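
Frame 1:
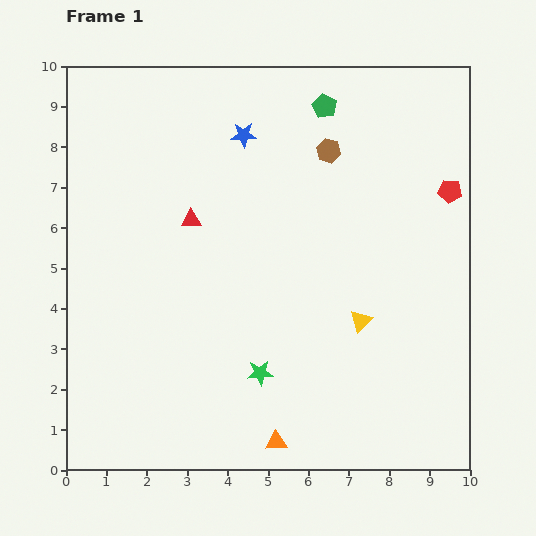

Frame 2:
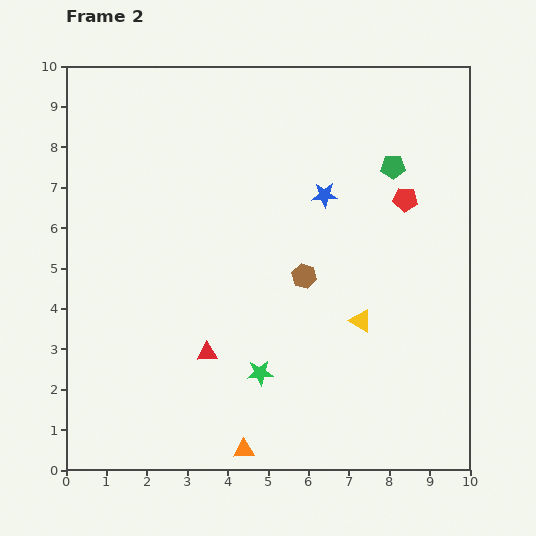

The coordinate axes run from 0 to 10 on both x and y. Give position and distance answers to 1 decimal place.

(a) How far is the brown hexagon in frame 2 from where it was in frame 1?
3.2

The brown hexagon moved from (6.5, 7.9) to (5.9, 4.8), a distance of √(0.6² + 3.1²) ≈ 3.2.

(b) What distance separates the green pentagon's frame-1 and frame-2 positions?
2.3

The green pentagon moved from (6.4, 9.0) to (8.1, 7.5), a distance of √(1.7² + 1.5²) ≈ 2.3.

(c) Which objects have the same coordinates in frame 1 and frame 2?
the yellow triangle, the green star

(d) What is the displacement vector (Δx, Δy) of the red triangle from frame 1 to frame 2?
(0.4, -3.3)

The red triangle was at (3.1, 6.2) in frame 1 and (3.5, 2.9) in frame 2.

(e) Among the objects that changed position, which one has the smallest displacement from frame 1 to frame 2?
the orange triangle

(moved 0.8)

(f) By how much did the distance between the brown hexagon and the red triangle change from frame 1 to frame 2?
-0.7

Distance in frame 1: 3.8. Distance in frame 2: 3.1.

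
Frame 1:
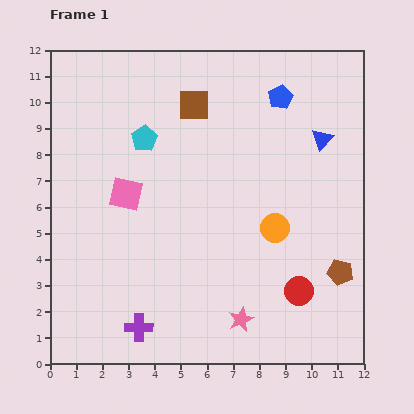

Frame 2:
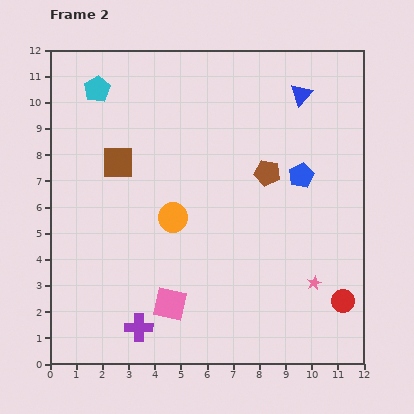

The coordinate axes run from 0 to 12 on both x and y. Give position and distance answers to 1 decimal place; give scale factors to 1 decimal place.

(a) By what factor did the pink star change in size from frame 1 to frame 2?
0.6×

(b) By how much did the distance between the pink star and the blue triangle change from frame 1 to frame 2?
-0.4

Distance in frame 1: 7.6. Distance in frame 2: 7.2.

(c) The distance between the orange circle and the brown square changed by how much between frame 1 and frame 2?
-2.6

Distance in frame 1: 5.6. Distance in frame 2: 3.0.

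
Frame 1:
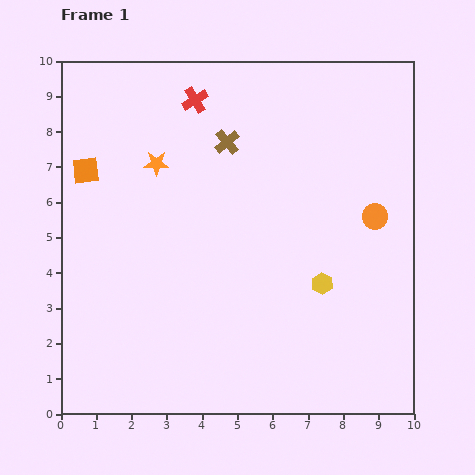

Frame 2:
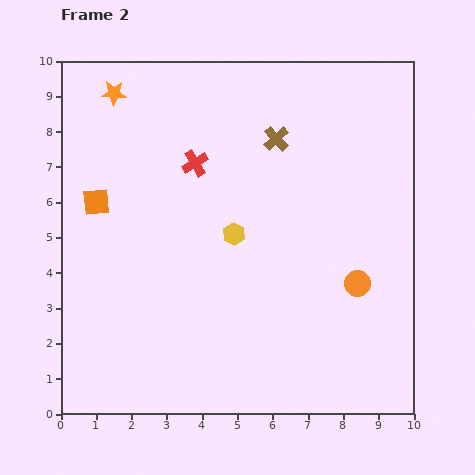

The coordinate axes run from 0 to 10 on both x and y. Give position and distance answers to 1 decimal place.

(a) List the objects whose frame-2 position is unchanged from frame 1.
none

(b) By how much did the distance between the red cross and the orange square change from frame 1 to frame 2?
-0.7

Distance in frame 1: 3.7. Distance in frame 2: 3.0.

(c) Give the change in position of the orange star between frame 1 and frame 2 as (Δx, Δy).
(-1.2, 2.0)

The orange star was at (2.7, 7.1) in frame 1 and (1.5, 9.1) in frame 2.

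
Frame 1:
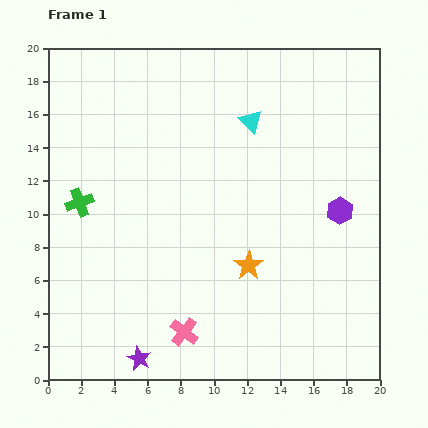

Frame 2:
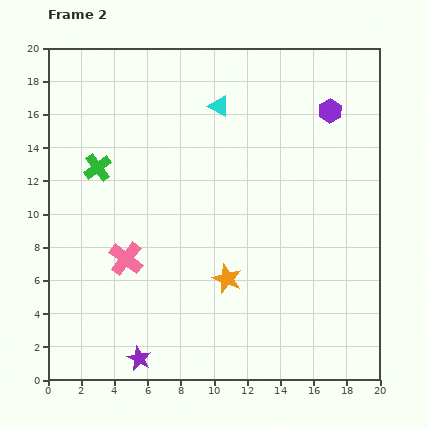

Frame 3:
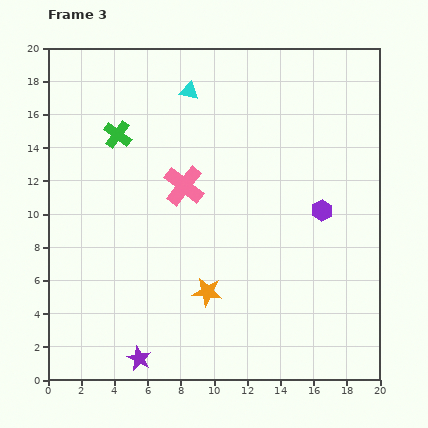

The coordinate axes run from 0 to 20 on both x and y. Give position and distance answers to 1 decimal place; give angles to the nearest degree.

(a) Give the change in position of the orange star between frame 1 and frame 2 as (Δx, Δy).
(-1.3, -0.8)

The orange star was at (12.1, 6.9) in frame 1 and (10.8, 6.1) in frame 2.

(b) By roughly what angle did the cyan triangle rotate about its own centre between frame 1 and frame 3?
30° counter-clockwise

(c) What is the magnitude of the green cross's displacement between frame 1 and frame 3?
4.7

The green cross moved from (1.9, 10.7) to (4.2, 14.8), a distance of √(2.3² + 4.1²) ≈ 4.7.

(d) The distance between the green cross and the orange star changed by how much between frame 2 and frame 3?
+0.6

Distance in frame 2: 10.3. Distance in frame 3: 10.9.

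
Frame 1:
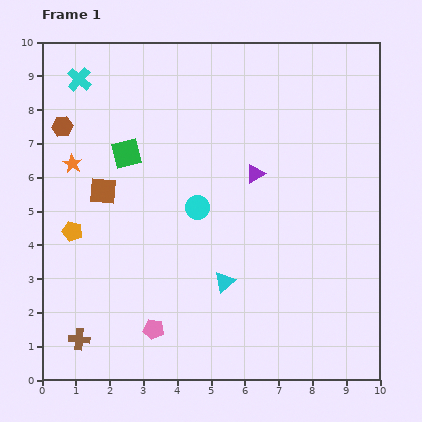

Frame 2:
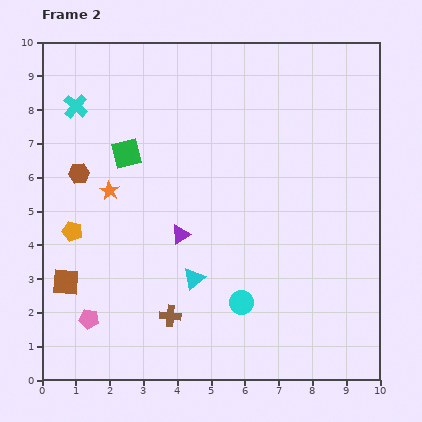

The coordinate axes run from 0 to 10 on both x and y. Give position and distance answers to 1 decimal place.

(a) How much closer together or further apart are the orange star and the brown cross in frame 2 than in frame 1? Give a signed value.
-1.1

Distance in frame 1: 5.2. Distance in frame 2: 4.1.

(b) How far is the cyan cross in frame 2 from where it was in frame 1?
0.8

The cyan cross moved from (1.1, 8.9) to (1.0, 8.1), a distance of √(0.1² + 0.8²) ≈ 0.8.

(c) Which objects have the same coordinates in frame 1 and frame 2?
the orange pentagon, the green square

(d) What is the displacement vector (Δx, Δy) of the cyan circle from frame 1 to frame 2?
(1.3, -2.8)

The cyan circle was at (4.6, 5.1) in frame 1 and (5.9, 2.3) in frame 2.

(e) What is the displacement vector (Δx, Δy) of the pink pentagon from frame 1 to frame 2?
(-1.9, 0.3)

The pink pentagon was at (3.3, 1.5) in frame 1 and (1.4, 1.8) in frame 2.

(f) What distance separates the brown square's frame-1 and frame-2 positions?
2.9

The brown square moved from (1.8, 5.6) to (0.7, 2.9), a distance of √(1.1² + 2.7²) ≈ 2.9.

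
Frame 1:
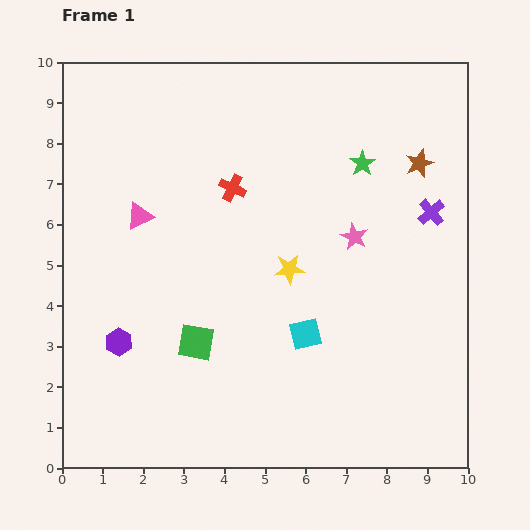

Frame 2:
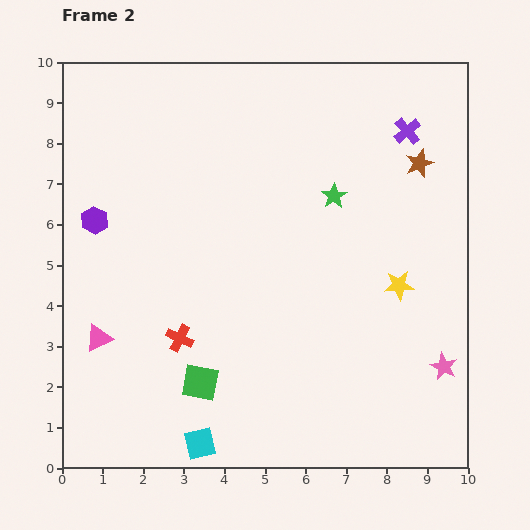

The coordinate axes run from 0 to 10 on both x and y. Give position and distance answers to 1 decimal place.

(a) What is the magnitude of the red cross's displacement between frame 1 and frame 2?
3.9

The red cross moved from (4.2, 6.9) to (2.9, 3.2), a distance of √(1.3² + 3.7²) ≈ 3.9.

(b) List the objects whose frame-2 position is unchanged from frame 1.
the brown star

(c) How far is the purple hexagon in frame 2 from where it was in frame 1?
3.1

The purple hexagon moved from (1.4, 3.1) to (0.8, 6.1), a distance of √(0.6² + 3.0²) ≈ 3.1.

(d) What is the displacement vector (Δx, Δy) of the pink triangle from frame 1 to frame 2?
(-1.0, -3.0)

The pink triangle was at (1.9, 6.2) in frame 1 and (0.9, 3.2) in frame 2.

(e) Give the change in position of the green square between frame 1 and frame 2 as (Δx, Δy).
(0.1, -1.0)

The green square was at (3.3, 3.1) in frame 1 and (3.4, 2.1) in frame 2.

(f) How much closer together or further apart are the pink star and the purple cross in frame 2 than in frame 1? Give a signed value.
+3.9

Distance in frame 1: 2.0. Distance in frame 2: 5.9.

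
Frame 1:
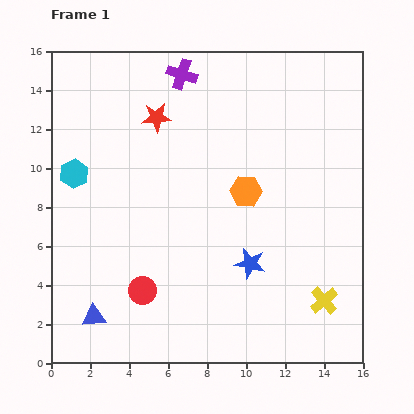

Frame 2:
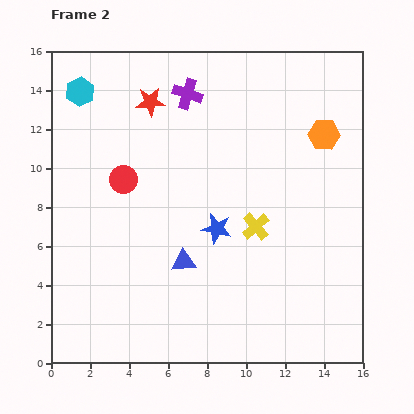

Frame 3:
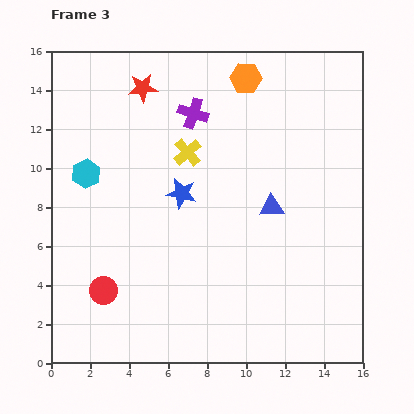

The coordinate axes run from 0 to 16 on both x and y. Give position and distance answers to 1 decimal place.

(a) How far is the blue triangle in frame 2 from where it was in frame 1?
5.4

The blue triangle moved from (2.2, 2.4) to (6.8, 5.2), a distance of √(4.6² + 2.8²) ≈ 5.4.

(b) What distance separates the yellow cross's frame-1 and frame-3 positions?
10.3

The yellow cross moved from (14.0, 3.2) to (7.0, 10.8), a distance of √(7.0² + 7.6²) ≈ 10.3.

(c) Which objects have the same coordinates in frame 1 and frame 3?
none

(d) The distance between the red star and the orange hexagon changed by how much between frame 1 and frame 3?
-0.7

Distance in frame 1: 6.0. Distance in frame 3: 5.3.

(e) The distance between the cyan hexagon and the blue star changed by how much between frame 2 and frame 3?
-4.9

Distance in frame 2: 9.9. Distance in frame 3: 5.0.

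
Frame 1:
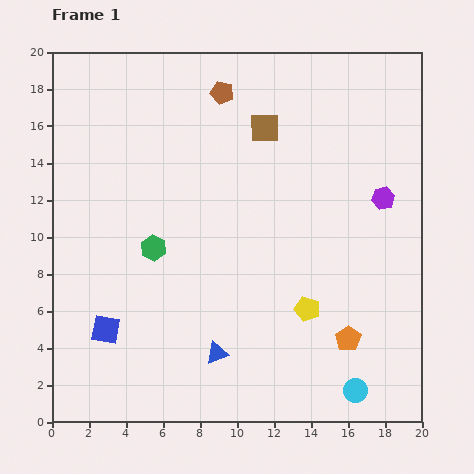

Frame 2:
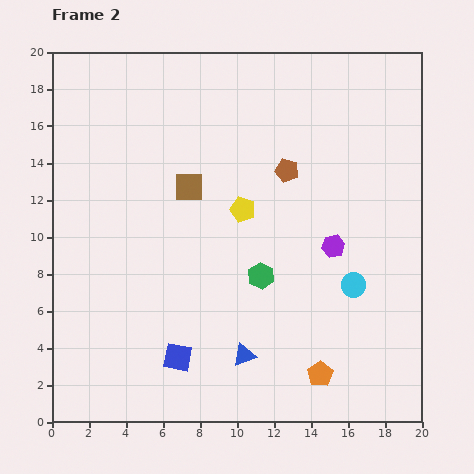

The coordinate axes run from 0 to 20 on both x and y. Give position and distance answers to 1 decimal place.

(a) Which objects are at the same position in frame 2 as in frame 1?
none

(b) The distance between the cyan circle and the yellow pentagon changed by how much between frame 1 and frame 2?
+2.2

Distance in frame 1: 5.1. Distance in frame 2: 7.3.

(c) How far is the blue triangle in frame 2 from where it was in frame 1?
1.5

The blue triangle moved from (8.9, 3.7) to (10.4, 3.6), a distance of √(1.5² + 0.1²) ≈ 1.5.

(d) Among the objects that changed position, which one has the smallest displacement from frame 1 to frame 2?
the blue triangle

(moved 1.5)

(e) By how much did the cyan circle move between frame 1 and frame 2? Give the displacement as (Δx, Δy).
(-0.1, 5.7)

The cyan circle was at (16.4, 1.7) in frame 1 and (16.3, 7.4) in frame 2.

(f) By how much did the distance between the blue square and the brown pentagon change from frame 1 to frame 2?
-2.6

Distance in frame 1: 14.3. Distance in frame 2: 11.7.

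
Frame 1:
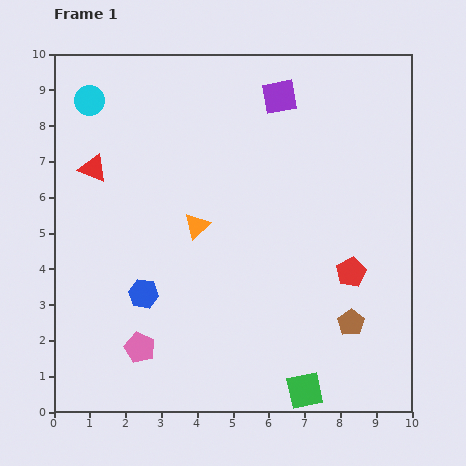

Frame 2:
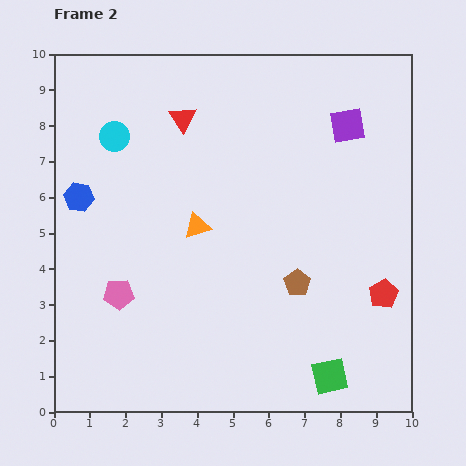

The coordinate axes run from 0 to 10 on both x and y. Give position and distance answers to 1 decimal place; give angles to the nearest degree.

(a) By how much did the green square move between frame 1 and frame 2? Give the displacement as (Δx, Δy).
(0.7, 0.4)

The green square was at (7.0, 0.6) in frame 1 and (7.7, 1.0) in frame 2.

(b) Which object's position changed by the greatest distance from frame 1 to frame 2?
the blue hexagon

(moved 3.2; next 2.9)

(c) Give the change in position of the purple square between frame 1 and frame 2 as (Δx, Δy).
(1.9, -0.8)

The purple square was at (6.3, 8.8) in frame 1 and (8.2, 8.0) in frame 2.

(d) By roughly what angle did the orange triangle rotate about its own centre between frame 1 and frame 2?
26° clockwise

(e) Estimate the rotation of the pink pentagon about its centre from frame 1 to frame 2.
25° counter-clockwise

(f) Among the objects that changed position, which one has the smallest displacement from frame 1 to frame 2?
the green square

(moved 0.8)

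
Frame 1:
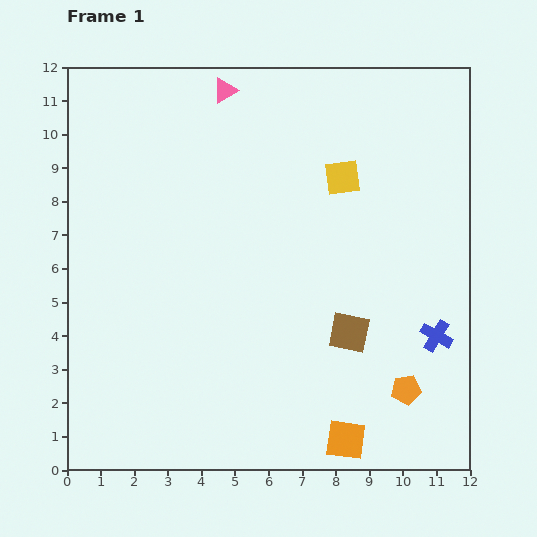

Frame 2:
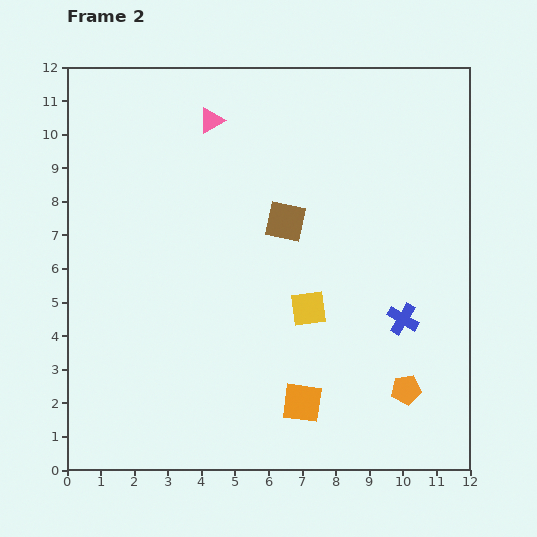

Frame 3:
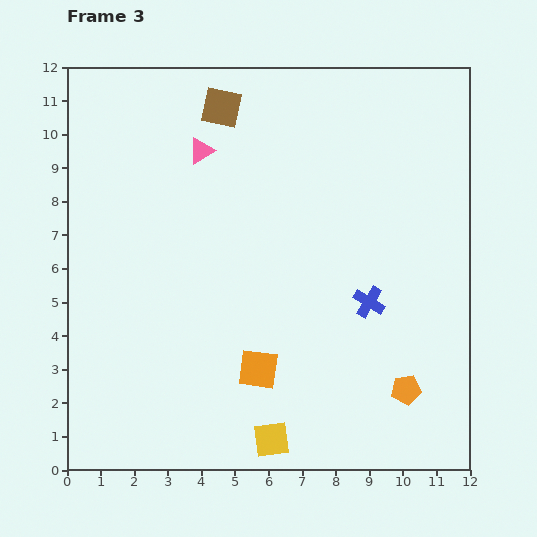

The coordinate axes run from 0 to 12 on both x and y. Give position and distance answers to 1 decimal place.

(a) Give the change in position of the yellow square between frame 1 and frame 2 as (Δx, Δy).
(-1.0, -3.9)

The yellow square was at (8.2, 8.7) in frame 1 and (7.2, 4.8) in frame 2.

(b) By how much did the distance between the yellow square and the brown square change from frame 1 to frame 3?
+5.4

Distance in frame 1: 4.6. Distance in frame 3: 10.0.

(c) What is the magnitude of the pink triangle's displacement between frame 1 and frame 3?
1.9

The pink triangle moved from (4.7, 11.3) to (4.0, 9.5), a distance of √(0.7² + 1.8²) ≈ 1.9.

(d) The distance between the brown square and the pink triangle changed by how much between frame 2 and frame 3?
-2.3

Distance in frame 2: 3.7. Distance in frame 3: 1.4.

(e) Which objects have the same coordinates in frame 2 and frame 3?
the orange pentagon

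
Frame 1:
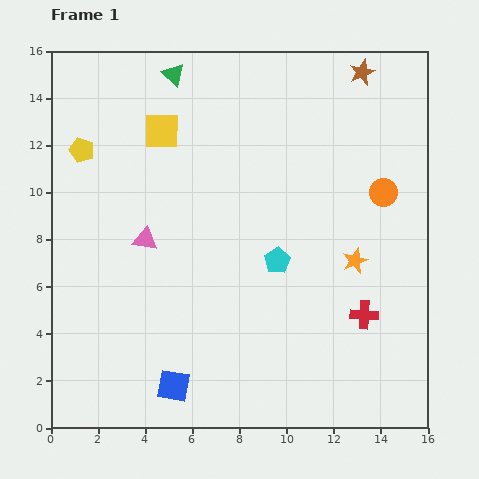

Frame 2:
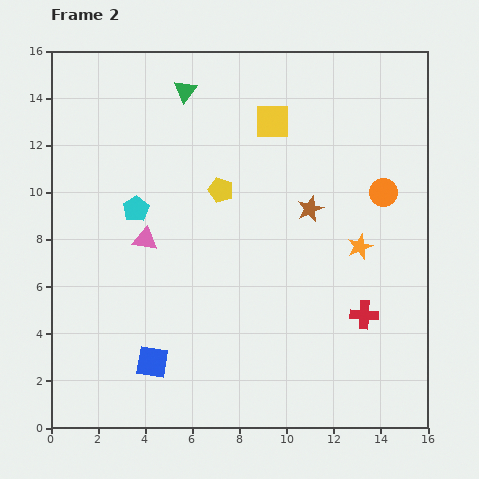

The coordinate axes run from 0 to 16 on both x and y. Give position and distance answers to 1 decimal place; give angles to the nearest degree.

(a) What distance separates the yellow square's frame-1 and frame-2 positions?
4.7

The yellow square moved from (4.7, 12.6) to (9.4, 13.0), a distance of √(4.7² + 0.4²) ≈ 4.7.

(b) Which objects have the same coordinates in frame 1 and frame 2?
the pink triangle, the red cross, the orange circle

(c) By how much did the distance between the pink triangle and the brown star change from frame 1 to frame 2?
-4.5

Distance in frame 1: 11.6. Distance in frame 2: 7.1.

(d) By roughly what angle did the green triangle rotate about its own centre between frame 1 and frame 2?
23° clockwise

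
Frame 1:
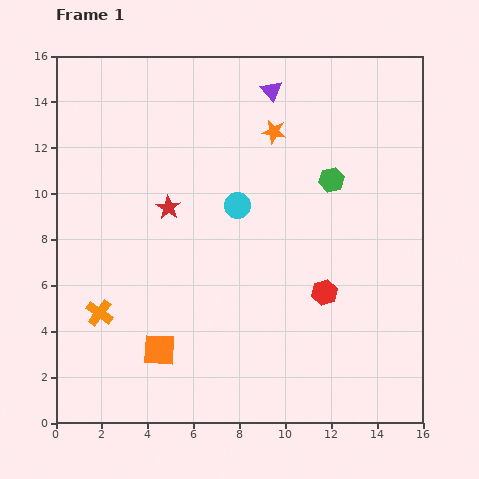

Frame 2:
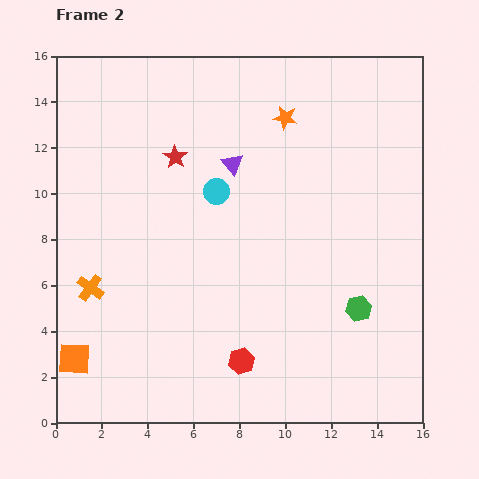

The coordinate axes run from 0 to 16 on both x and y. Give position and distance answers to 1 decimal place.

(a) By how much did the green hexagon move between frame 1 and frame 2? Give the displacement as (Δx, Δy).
(1.2, -5.6)

The green hexagon was at (12.0, 10.6) in frame 1 and (13.2, 5.0) in frame 2.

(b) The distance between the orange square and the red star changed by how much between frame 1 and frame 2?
+3.6

Distance in frame 1: 6.2. Distance in frame 2: 9.8.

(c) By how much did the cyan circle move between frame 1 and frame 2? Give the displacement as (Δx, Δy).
(-0.9, 0.6)

The cyan circle was at (7.9, 9.5) in frame 1 and (7.0, 10.1) in frame 2.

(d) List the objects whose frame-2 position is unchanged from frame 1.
none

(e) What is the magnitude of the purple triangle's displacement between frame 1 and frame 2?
3.6

The purple triangle moved from (9.4, 14.5) to (7.7, 11.3), a distance of √(1.7² + 3.2²) ≈ 3.6.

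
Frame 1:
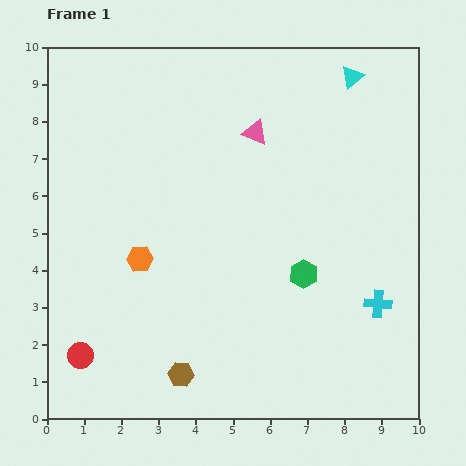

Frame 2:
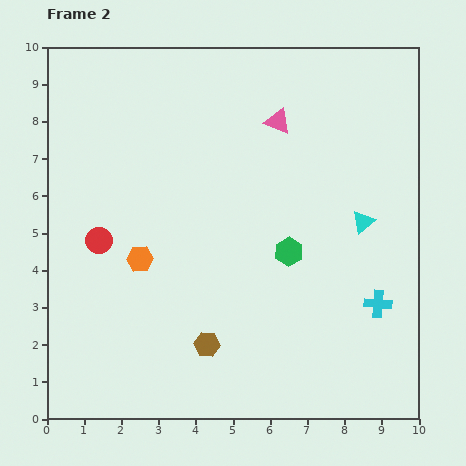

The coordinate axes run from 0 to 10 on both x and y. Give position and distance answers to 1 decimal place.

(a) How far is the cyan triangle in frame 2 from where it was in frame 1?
3.9

The cyan triangle moved from (8.2, 9.2) to (8.5, 5.3), a distance of √(0.3² + 3.9²) ≈ 3.9.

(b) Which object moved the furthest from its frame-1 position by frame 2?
the cyan triangle

(moved 3.9; next 3.1)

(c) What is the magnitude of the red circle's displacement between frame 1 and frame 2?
3.1

The red circle moved from (0.9, 1.7) to (1.4, 4.8), a distance of √(0.5² + 3.1²) ≈ 3.1.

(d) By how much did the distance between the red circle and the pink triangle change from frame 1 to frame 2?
-1.8

Distance in frame 1: 7.6. Distance in frame 2: 5.8.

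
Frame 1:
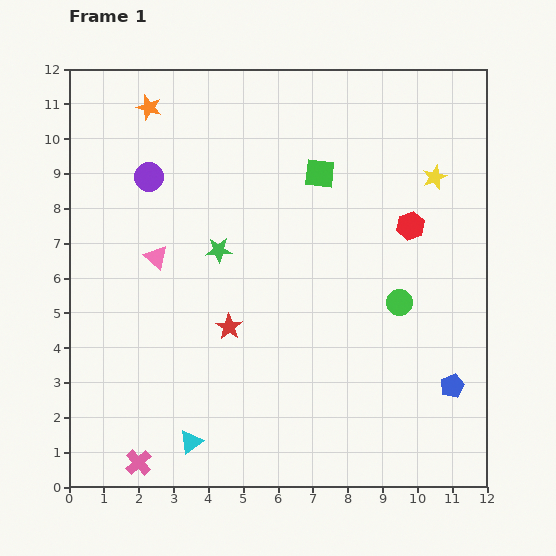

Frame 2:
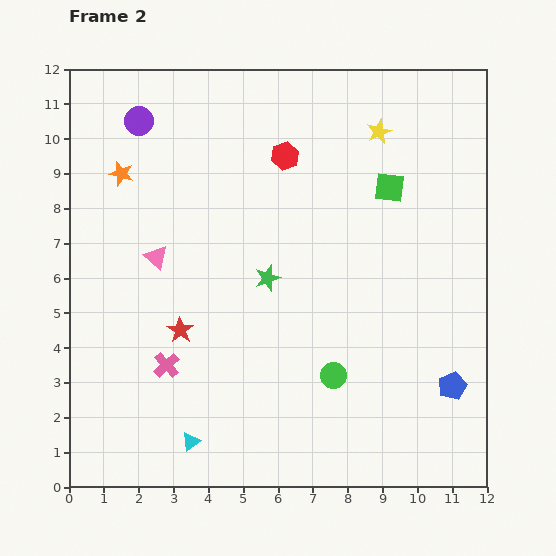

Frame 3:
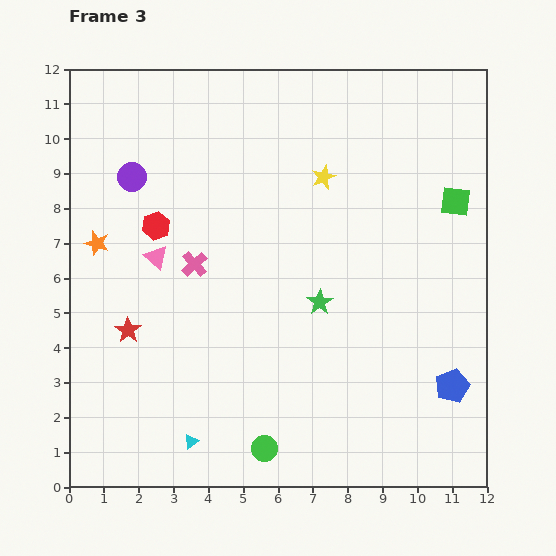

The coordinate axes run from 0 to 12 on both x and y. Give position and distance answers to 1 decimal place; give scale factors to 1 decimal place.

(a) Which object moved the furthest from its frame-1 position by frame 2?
the red hexagon

(moved 4.1; next 2.9)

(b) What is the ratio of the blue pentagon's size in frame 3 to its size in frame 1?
1.4×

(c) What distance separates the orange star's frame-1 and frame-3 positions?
4.2

The orange star moved from (2.3, 10.9) to (0.8, 7.0), a distance of √(1.5² + 3.9²) ≈ 4.2.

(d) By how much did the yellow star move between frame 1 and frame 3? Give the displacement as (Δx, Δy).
(-3.2, 0.0)

The yellow star was at (10.5, 8.9) in frame 1 and (7.3, 8.9) in frame 3.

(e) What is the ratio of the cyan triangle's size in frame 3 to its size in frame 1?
0.6×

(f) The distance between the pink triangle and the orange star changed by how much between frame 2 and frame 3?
-0.9

Distance in frame 2: 2.6. Distance in frame 3: 1.7.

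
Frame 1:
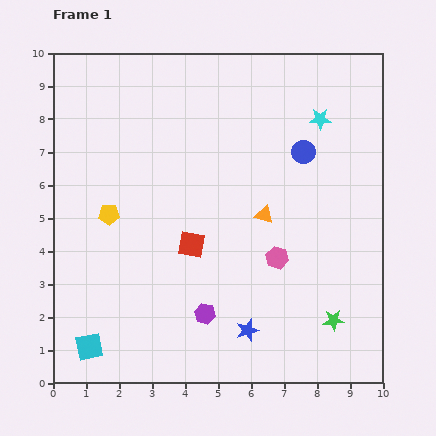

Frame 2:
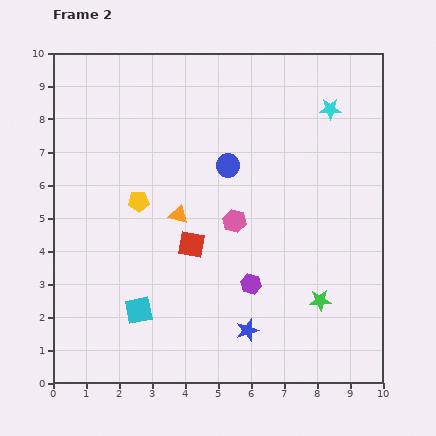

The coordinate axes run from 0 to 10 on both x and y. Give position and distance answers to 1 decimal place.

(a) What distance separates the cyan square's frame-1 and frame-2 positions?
1.9

The cyan square moved from (1.1, 1.1) to (2.6, 2.2), a distance of √(1.5² + 1.1²) ≈ 1.9.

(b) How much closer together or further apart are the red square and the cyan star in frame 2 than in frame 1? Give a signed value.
+0.5

Distance in frame 1: 5.4. Distance in frame 2: 5.9.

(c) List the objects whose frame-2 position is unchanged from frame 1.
the red square, the blue star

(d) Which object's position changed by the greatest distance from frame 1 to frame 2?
the orange triangle

(moved 2.6; next 2.3)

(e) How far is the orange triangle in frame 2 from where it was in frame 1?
2.6

The orange triangle moved from (6.4, 5.1) to (3.8, 5.1), a distance of √(2.6² + 0.0²) ≈ 2.6.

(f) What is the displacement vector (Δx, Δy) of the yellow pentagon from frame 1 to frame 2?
(0.9, 0.4)

The yellow pentagon was at (1.7, 5.1) in frame 1 and (2.6, 5.5) in frame 2.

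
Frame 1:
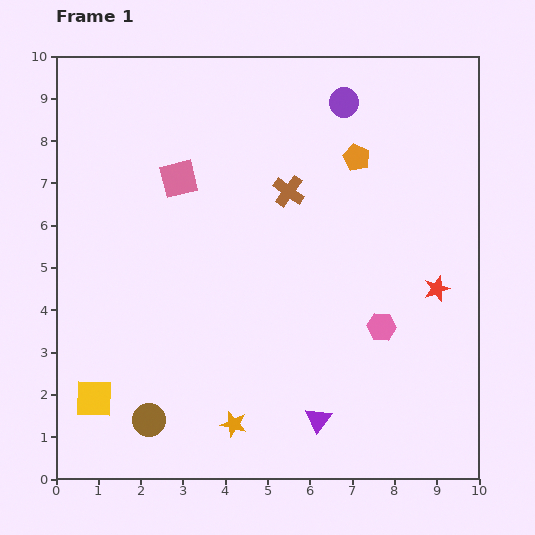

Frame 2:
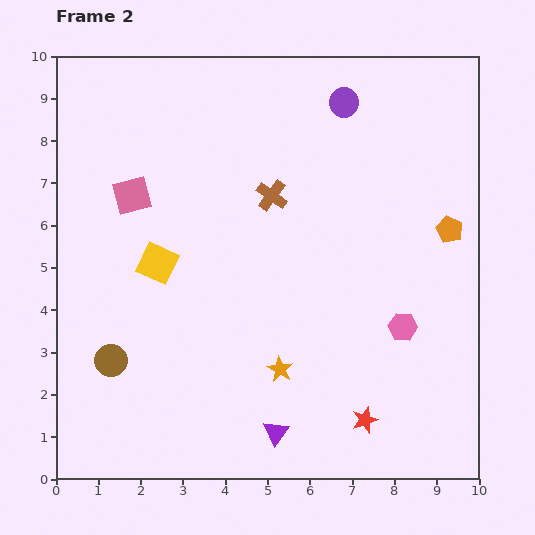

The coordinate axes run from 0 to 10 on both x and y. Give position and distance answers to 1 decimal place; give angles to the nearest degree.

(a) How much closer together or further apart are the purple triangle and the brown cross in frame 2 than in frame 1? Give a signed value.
+0.2

Distance in frame 1: 5.4. Distance in frame 2: 5.6.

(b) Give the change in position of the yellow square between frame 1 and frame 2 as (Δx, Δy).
(1.5, 3.2)

The yellow square was at (0.9, 1.9) in frame 1 and (2.4, 5.1) in frame 2.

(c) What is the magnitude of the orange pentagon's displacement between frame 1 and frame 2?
2.8

The orange pentagon moved from (7.1, 7.6) to (9.3, 5.9), a distance of √(2.2² + 1.7²) ≈ 2.8.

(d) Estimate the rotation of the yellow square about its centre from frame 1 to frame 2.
22° clockwise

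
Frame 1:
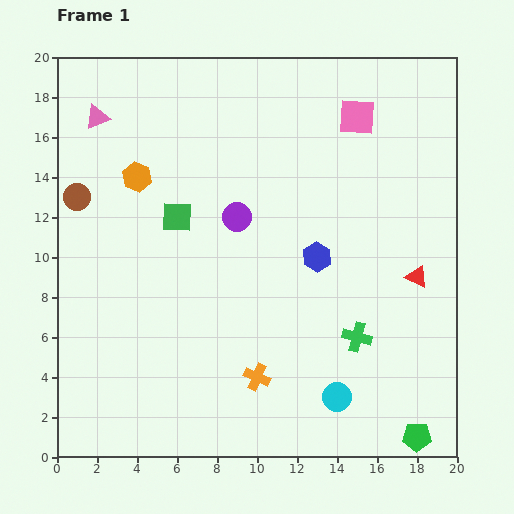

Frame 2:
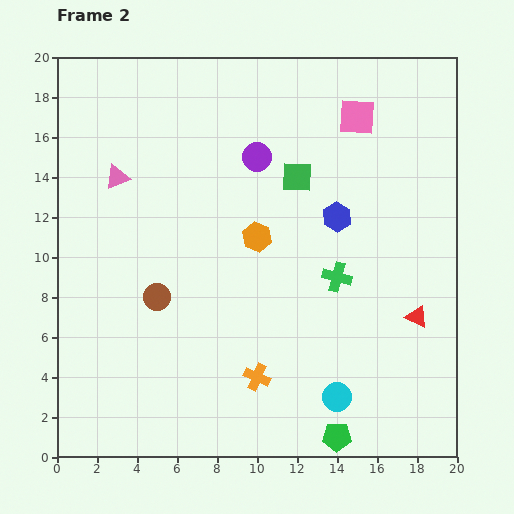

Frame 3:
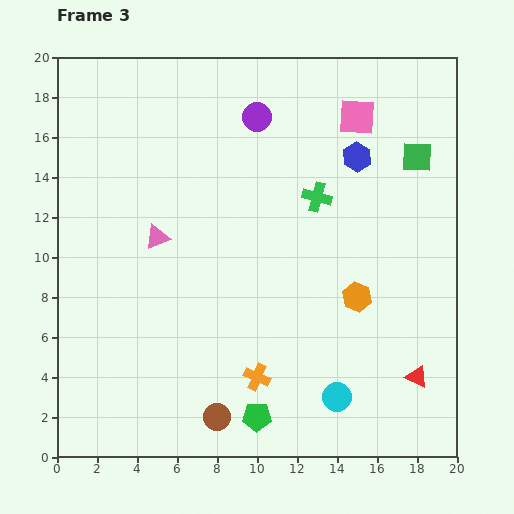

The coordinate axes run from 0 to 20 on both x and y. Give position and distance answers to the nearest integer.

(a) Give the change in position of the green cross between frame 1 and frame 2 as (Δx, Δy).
(-1, 3)

The green cross was at (15, 6) in frame 1 and (14, 9) in frame 2.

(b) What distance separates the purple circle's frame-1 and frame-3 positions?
5

The purple circle moved from (9, 12) to (10, 17), a distance of √(1² + 5²) ≈ 5.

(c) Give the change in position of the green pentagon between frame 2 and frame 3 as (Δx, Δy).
(-4, 1)

The green pentagon was at (14, 1) in frame 2 and (10, 2) in frame 3.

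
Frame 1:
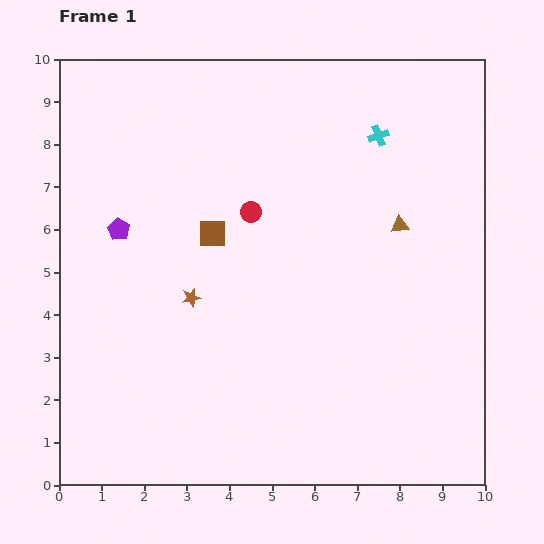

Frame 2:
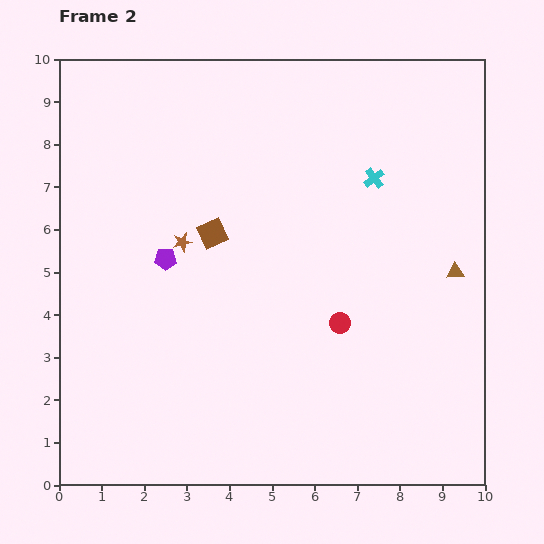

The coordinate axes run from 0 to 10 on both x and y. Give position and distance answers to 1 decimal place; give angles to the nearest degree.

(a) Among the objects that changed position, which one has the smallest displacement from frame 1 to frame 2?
the cyan cross

(moved 1.0)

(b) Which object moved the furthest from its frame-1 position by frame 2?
the red circle

(moved 3.3; next 1.7)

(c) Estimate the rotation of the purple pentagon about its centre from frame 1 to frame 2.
28° counter-clockwise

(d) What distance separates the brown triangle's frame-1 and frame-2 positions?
1.7

The brown triangle moved from (8.0, 6.1) to (9.3, 5.0), a distance of √(1.3² + 1.1²) ≈ 1.7.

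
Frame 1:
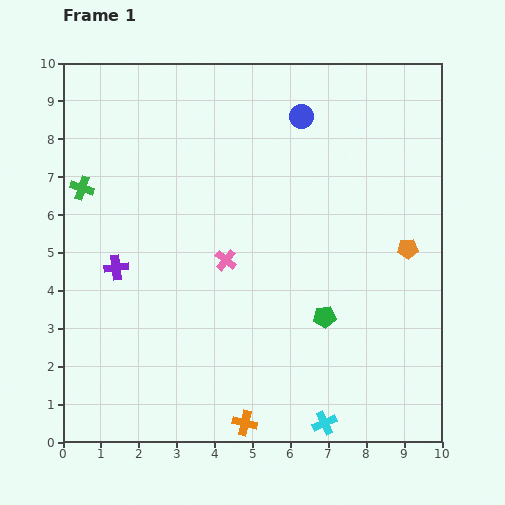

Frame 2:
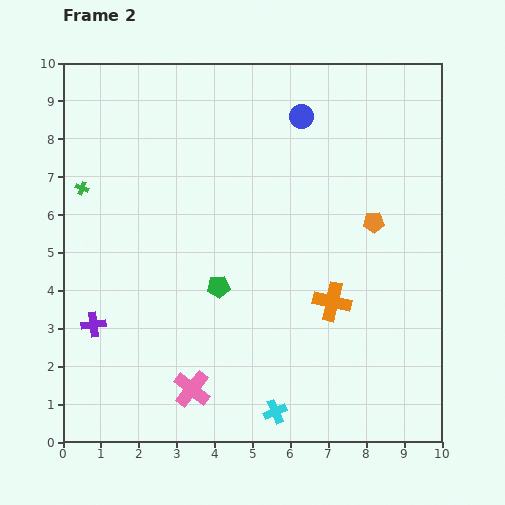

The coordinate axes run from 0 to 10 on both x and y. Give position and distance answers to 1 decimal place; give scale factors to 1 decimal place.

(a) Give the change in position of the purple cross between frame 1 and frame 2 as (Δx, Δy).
(-0.6, -1.5)

The purple cross was at (1.4, 4.6) in frame 1 and (0.8, 3.1) in frame 2.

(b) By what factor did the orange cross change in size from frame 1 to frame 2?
1.6×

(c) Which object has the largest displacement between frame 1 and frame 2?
the orange cross

(moved 3.9; next 3.5)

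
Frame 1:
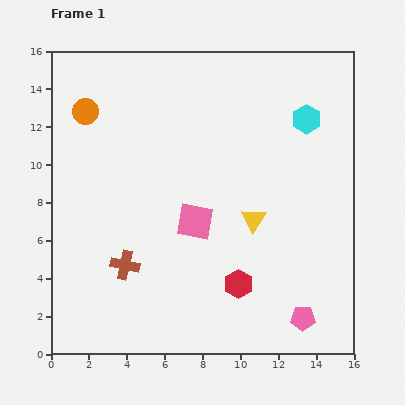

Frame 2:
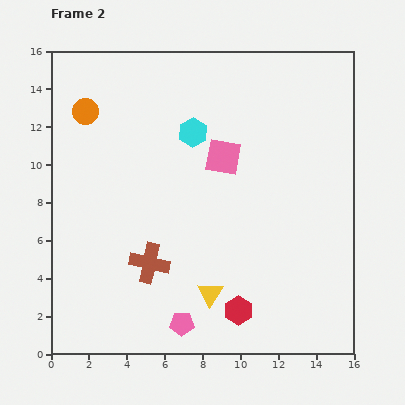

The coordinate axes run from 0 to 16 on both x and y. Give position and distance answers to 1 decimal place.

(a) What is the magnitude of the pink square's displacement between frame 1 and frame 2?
3.7

The pink square moved from (7.6, 7.0) to (9.1, 10.4), a distance of √(1.5² + 3.4²) ≈ 3.7.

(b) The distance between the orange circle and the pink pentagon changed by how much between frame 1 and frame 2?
-3.5

Distance in frame 1: 15.8. Distance in frame 2: 12.3.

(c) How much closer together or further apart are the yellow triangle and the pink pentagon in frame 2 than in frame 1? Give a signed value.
-3.6

Distance in frame 1: 5.8. Distance in frame 2: 2.2.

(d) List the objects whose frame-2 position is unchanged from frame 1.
the orange circle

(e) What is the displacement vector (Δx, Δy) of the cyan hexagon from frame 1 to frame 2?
(-6.0, -0.7)

The cyan hexagon was at (13.5, 12.4) in frame 1 and (7.5, 11.7) in frame 2.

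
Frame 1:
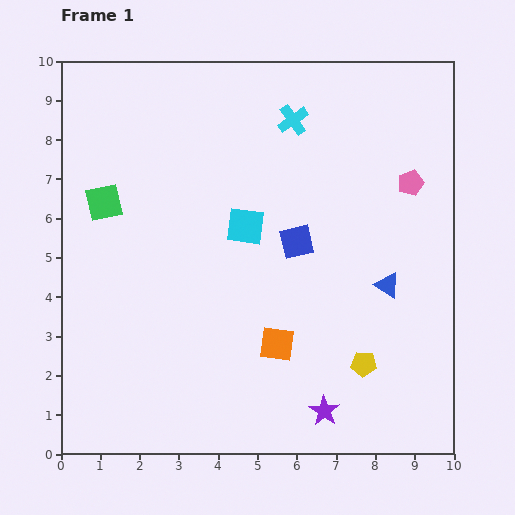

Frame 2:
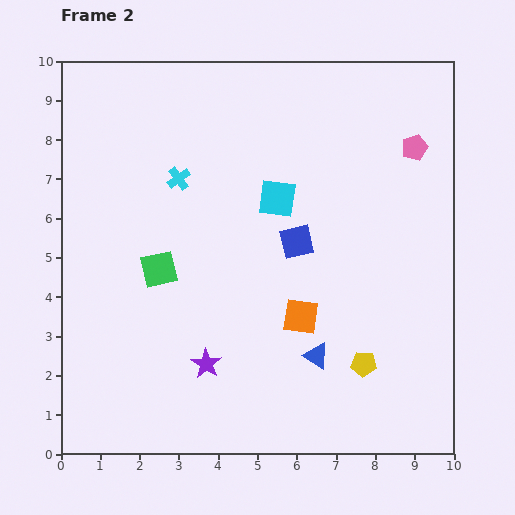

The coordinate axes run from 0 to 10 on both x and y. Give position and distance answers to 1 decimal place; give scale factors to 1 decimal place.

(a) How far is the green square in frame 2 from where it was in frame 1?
2.2

The green square moved from (1.1, 6.4) to (2.5, 4.7), a distance of √(1.4² + 1.7²) ≈ 2.2.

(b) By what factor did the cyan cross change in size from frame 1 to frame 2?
0.8×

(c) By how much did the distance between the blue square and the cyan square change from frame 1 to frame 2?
-0.2

Distance in frame 1: 1.4. Distance in frame 2: 1.2.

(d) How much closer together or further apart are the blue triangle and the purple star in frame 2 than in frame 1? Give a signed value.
-0.8

Distance in frame 1: 3.6. Distance in frame 2: 2.8.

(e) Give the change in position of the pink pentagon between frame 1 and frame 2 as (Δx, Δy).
(0.1, 0.9)

The pink pentagon was at (8.9, 6.9) in frame 1 and (9.0, 7.8) in frame 2.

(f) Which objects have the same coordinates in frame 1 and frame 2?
the yellow pentagon, the blue square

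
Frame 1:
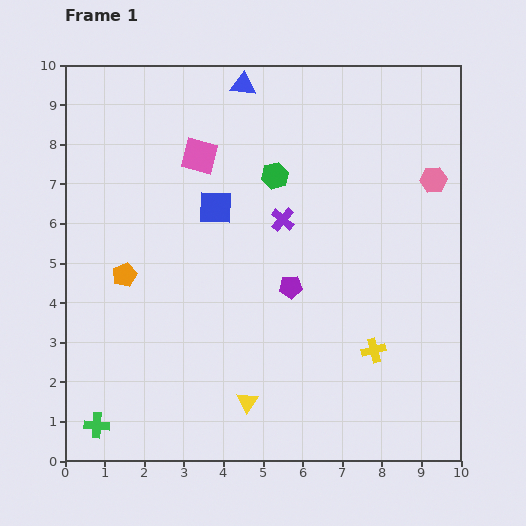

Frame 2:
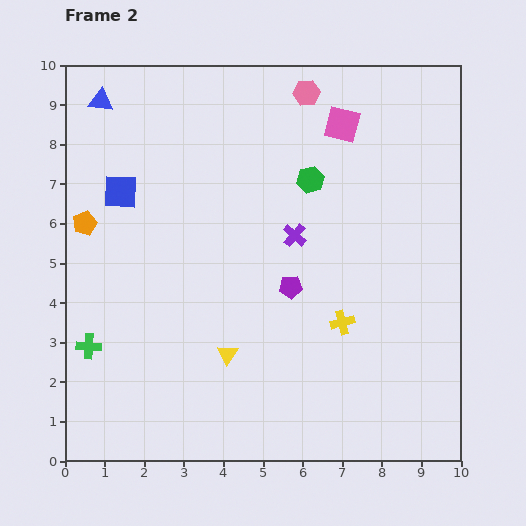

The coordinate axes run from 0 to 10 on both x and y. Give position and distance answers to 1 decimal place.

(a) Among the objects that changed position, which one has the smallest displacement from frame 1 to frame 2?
the purple cross

(moved 0.5)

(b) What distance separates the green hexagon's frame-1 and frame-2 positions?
0.9

The green hexagon moved from (5.3, 7.2) to (6.2, 7.1), a distance of √(0.9² + 0.1²) ≈ 0.9.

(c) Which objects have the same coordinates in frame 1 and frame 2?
the purple pentagon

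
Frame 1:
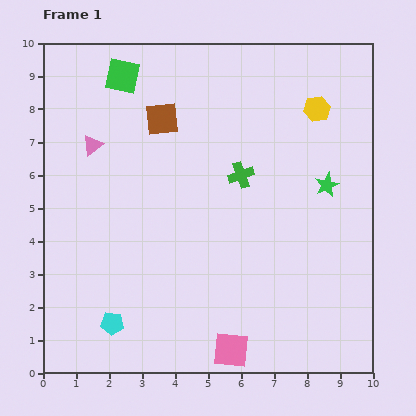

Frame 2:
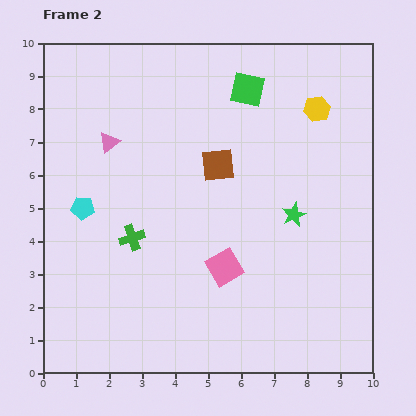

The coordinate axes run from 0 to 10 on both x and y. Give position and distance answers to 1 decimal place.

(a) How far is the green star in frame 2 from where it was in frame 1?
1.3

The green star moved from (8.6, 5.7) to (7.6, 4.8), a distance of √(1.0² + 0.9²) ≈ 1.3.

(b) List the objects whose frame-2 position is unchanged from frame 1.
the yellow hexagon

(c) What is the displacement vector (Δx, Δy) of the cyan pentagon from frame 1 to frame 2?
(-0.9, 3.5)

The cyan pentagon was at (2.1, 1.5) in frame 1 and (1.2, 5.0) in frame 2.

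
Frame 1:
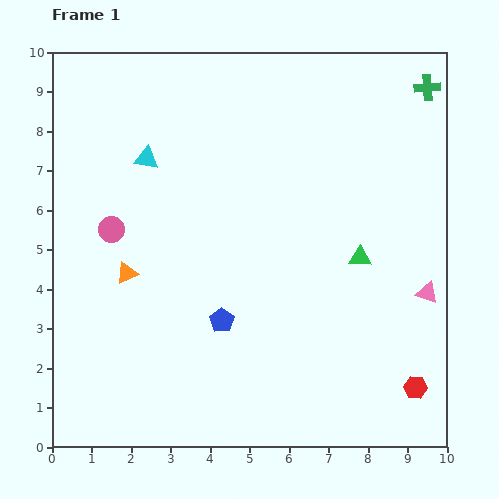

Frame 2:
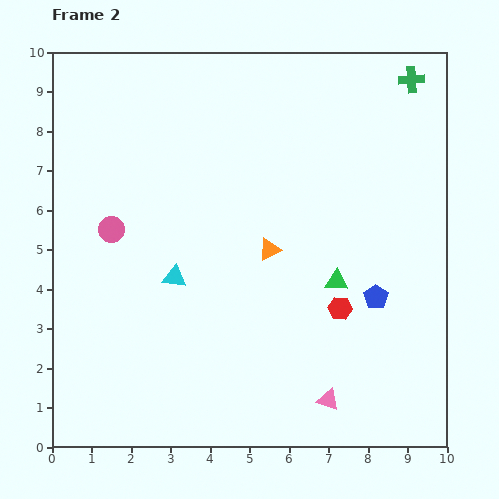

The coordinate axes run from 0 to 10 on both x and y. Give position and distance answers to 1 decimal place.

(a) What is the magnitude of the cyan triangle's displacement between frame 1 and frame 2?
3.1

The cyan triangle moved from (2.4, 7.3) to (3.1, 4.3), a distance of √(0.7² + 3.0²) ≈ 3.1.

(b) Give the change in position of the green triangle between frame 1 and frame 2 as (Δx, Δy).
(-0.6, -0.6)

The green triangle was at (7.8, 4.8) in frame 1 and (7.2, 4.2) in frame 2.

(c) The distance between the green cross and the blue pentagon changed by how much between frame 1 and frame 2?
-2.3

Distance in frame 1: 7.9. Distance in frame 2: 5.6.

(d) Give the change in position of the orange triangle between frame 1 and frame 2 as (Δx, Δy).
(3.6, 0.6)

The orange triangle was at (1.9, 4.4) in frame 1 and (5.5, 5.0) in frame 2.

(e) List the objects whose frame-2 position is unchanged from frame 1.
the pink circle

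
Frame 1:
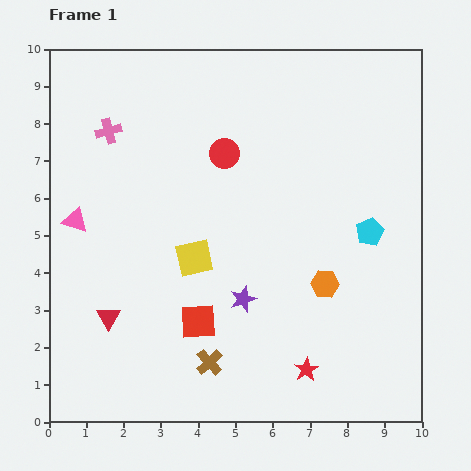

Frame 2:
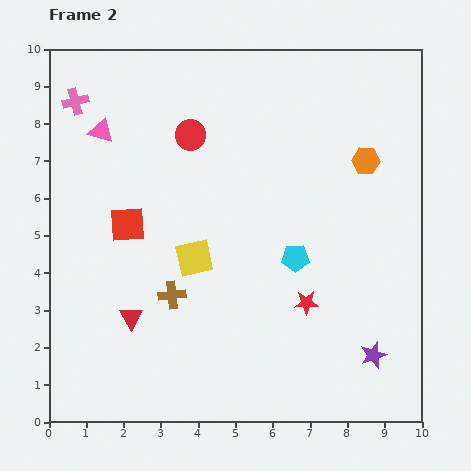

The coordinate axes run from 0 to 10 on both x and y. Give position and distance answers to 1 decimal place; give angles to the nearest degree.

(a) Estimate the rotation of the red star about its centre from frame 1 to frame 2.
29° clockwise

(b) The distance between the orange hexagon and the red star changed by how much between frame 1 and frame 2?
+1.7

Distance in frame 1: 2.4. Distance in frame 2: 4.1.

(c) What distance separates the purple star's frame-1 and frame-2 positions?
3.8

The purple star moved from (5.2, 3.3) to (8.7, 1.8), a distance of √(3.5² + 1.5²) ≈ 3.8.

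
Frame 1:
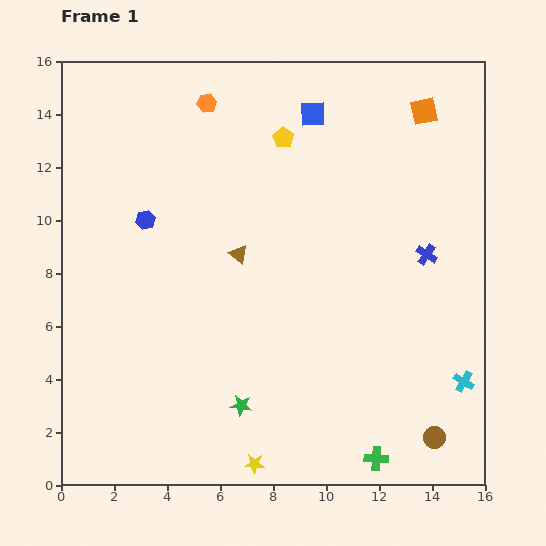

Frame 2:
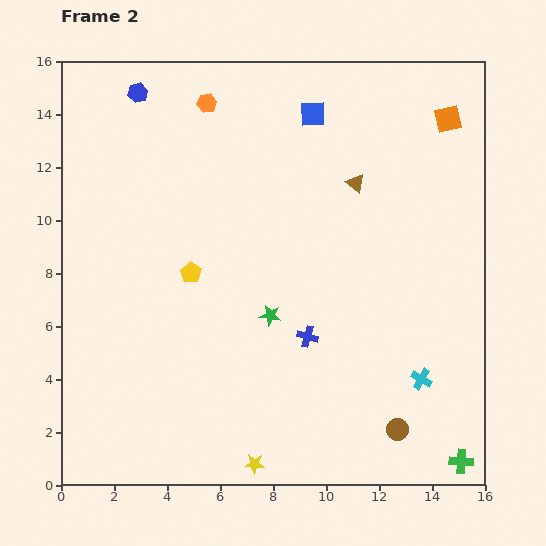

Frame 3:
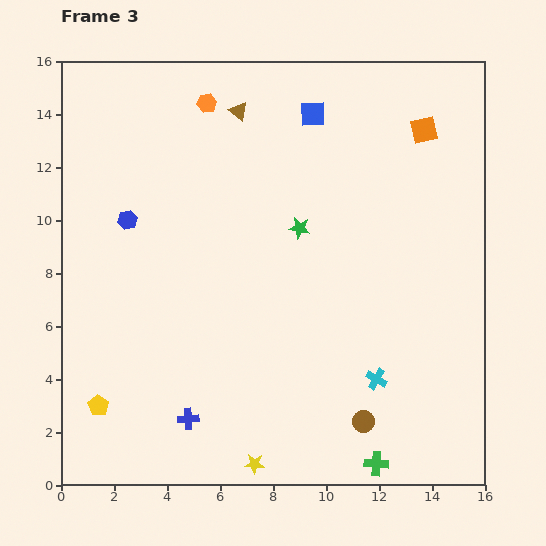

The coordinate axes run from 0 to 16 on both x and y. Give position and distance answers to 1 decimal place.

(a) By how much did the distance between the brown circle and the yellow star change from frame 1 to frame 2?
-1.3

Distance in frame 1: 6.9. Distance in frame 2: 5.6.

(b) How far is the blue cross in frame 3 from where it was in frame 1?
10.9

The blue cross moved from (13.8, 8.7) to (4.8, 2.5), a distance of √(9.0² + 6.2²) ≈ 10.9.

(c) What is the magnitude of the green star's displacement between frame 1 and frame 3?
7.1

The green star moved from (6.8, 3.0) to (9.0, 9.7), a distance of √(2.2² + 6.7²) ≈ 7.1.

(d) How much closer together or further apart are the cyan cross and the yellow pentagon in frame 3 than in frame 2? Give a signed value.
+0.9

Distance in frame 2: 9.6. Distance in frame 3: 10.5.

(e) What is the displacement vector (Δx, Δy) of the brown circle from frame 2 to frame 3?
(-1.3, 0.3)

The brown circle was at (12.7, 2.1) in frame 2 and (11.4, 2.4) in frame 3.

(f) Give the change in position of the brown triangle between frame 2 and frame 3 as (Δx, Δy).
(-4.4, 2.7)

The brown triangle was at (11.1, 11.4) in frame 2 and (6.7, 14.1) in frame 3.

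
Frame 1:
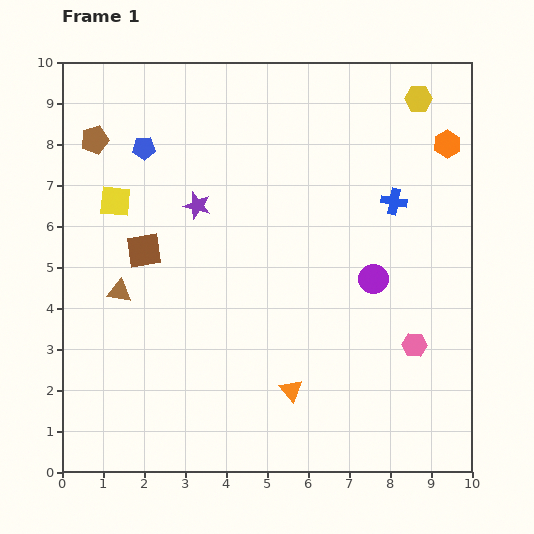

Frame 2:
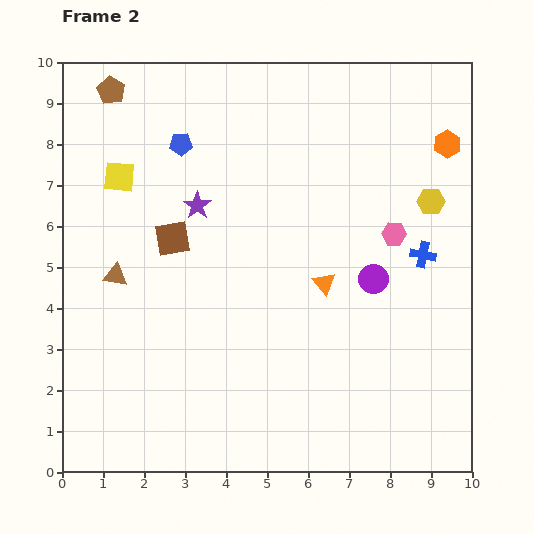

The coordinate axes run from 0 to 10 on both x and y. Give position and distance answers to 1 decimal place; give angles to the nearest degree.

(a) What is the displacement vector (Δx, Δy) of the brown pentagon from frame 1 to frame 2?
(0.4, 1.2)

The brown pentagon was at (0.8, 8.1) in frame 1 and (1.2, 9.3) in frame 2.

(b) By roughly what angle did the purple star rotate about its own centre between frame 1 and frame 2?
20° clockwise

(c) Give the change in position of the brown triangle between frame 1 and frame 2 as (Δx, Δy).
(-0.1, 0.4)

The brown triangle was at (1.4, 4.4) in frame 1 and (1.3, 4.8) in frame 2.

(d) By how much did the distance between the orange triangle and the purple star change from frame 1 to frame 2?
-1.5

Distance in frame 1: 5.1. Distance in frame 2: 3.6.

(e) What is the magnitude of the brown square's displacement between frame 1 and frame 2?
0.8

The brown square moved from (2.0, 5.4) to (2.7, 5.7), a distance of √(0.7² + 0.3²) ≈ 0.8.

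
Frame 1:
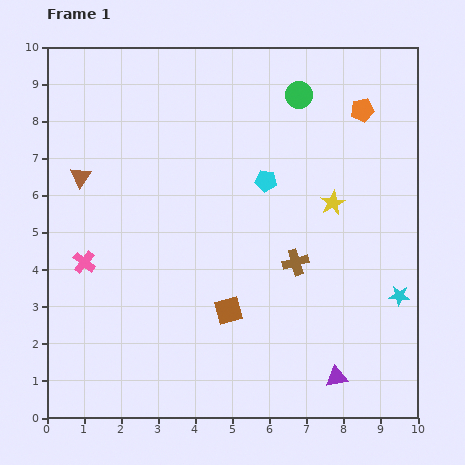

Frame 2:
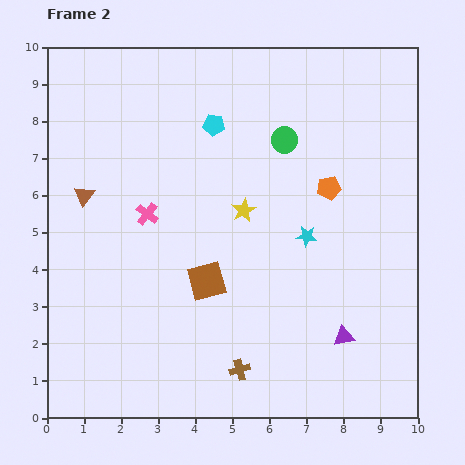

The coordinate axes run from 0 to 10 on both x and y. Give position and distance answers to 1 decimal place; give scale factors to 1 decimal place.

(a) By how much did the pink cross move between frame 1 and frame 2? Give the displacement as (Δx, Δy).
(1.7, 1.3)

The pink cross was at (1.0, 4.2) in frame 1 and (2.7, 5.5) in frame 2.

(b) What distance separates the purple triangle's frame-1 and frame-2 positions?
1.1

The purple triangle moved from (7.8, 1.1) to (8.0, 2.2), a distance of √(0.2² + 1.1²) ≈ 1.1.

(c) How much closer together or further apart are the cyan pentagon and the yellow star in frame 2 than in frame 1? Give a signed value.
+0.5

Distance in frame 1: 1.9. Distance in frame 2: 2.4.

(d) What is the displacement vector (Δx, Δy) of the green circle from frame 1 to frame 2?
(-0.4, -1.2)

The green circle was at (6.8, 8.7) in frame 1 and (6.4, 7.5) in frame 2.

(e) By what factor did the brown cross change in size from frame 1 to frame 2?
0.8×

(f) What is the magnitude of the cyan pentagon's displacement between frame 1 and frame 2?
2.1

The cyan pentagon moved from (5.9, 6.4) to (4.5, 7.9), a distance of √(1.4² + 1.5²) ≈ 2.1.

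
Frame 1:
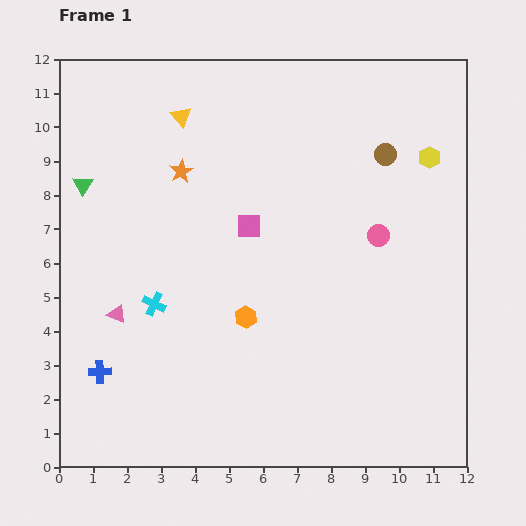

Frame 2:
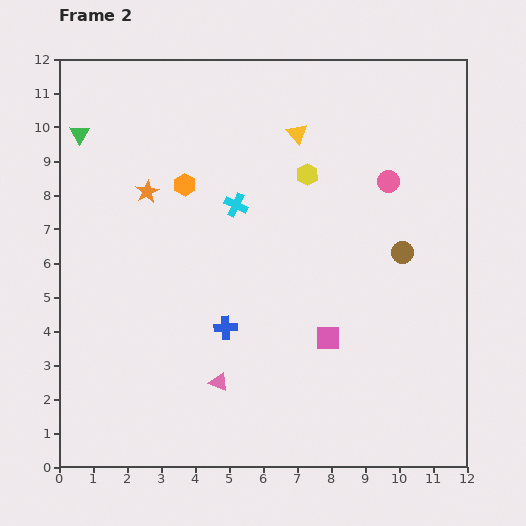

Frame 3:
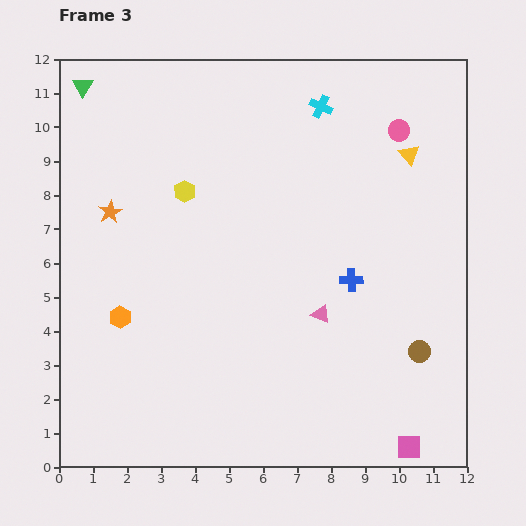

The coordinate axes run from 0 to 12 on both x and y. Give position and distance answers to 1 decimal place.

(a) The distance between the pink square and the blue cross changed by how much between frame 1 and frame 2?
-3.2

Distance in frame 1: 6.2. Distance in frame 2: 3.0.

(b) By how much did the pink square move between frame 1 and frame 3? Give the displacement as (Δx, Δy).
(4.7, -6.5)

The pink square was at (5.6, 7.1) in frame 1 and (10.3, 0.6) in frame 3.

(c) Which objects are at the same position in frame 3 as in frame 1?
none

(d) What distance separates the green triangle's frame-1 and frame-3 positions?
2.9

The green triangle moved from (0.7, 8.3) to (0.7, 11.2), a distance of √(0.0² + 2.9²) ≈ 2.9.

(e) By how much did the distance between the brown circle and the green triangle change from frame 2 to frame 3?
+2.5

Distance in frame 2: 10.1. Distance in frame 3: 12.6.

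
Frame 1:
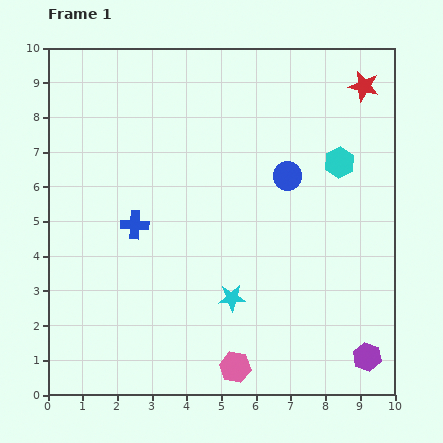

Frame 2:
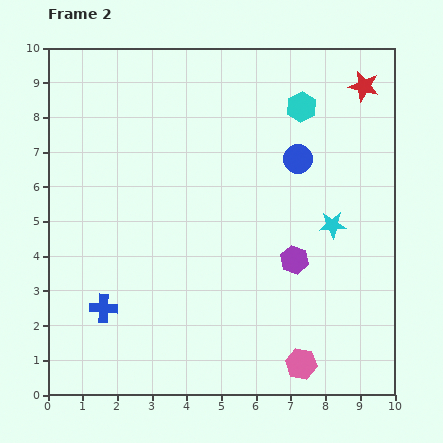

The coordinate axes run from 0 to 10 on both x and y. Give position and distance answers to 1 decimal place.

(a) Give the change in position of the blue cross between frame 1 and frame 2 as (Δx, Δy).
(-0.9, -2.4)

The blue cross was at (2.5, 4.9) in frame 1 and (1.6, 2.5) in frame 2.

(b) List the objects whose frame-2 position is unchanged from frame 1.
the red star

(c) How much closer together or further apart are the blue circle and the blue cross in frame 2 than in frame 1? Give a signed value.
+2.5

Distance in frame 1: 4.6. Distance in frame 2: 7.1.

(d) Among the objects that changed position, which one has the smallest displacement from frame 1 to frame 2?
the blue circle

(moved 0.6)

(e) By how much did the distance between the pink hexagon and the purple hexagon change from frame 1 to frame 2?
-0.8

Distance in frame 1: 3.8. Distance in frame 2: 3.0.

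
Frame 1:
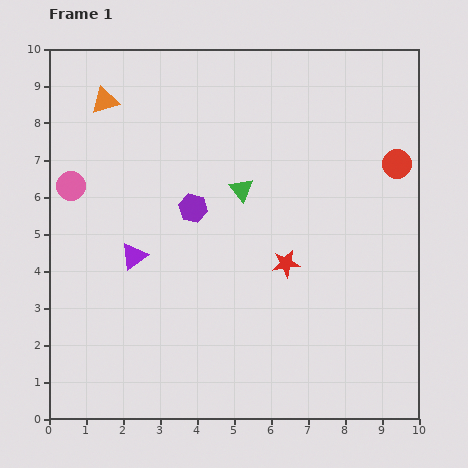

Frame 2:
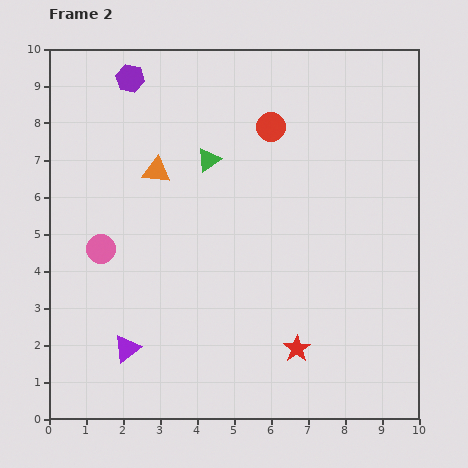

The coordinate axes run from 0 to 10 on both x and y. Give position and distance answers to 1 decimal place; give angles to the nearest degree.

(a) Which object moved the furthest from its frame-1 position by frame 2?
the purple hexagon

(moved 3.9; next 3.5)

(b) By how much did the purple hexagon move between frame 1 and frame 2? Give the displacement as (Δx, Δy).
(-1.7, 3.5)

The purple hexagon was at (3.9, 5.7) in frame 1 and (2.2, 9.2) in frame 2.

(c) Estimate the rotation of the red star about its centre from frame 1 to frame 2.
26° counter-clockwise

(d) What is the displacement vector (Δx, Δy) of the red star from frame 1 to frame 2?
(0.3, -2.3)

The red star was at (6.4, 4.2) in frame 1 and (6.7, 1.9) in frame 2.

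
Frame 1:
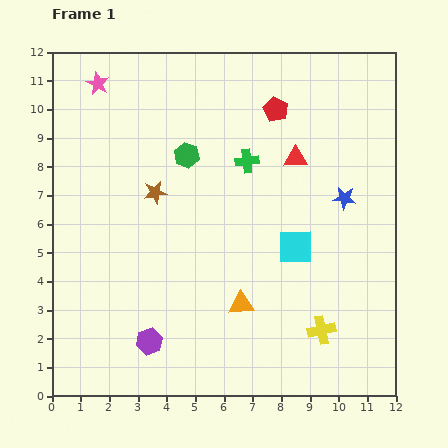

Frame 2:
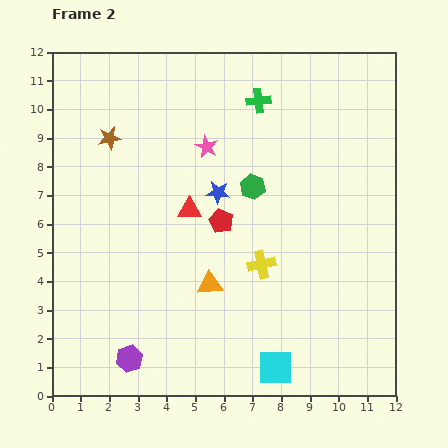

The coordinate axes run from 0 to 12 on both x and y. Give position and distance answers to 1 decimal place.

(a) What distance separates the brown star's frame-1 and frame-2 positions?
2.5

The brown star moved from (3.6, 7.1) to (2.0, 9.0), a distance of √(1.6² + 1.9²) ≈ 2.5.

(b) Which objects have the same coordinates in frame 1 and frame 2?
none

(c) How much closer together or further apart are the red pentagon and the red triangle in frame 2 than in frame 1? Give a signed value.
-0.6

Distance in frame 1: 1.8. Distance in frame 2: 1.2.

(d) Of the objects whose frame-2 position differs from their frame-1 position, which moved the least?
the purple hexagon

(moved 0.9)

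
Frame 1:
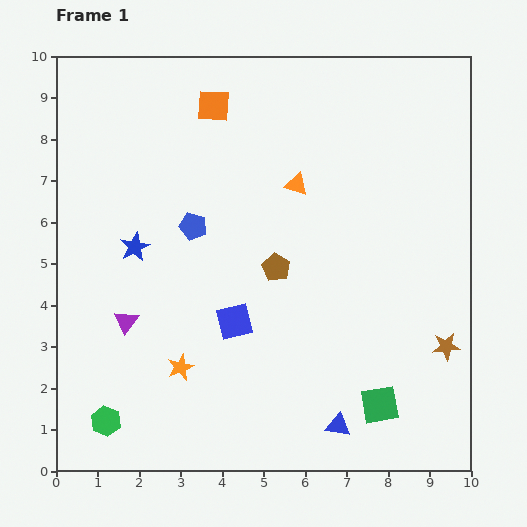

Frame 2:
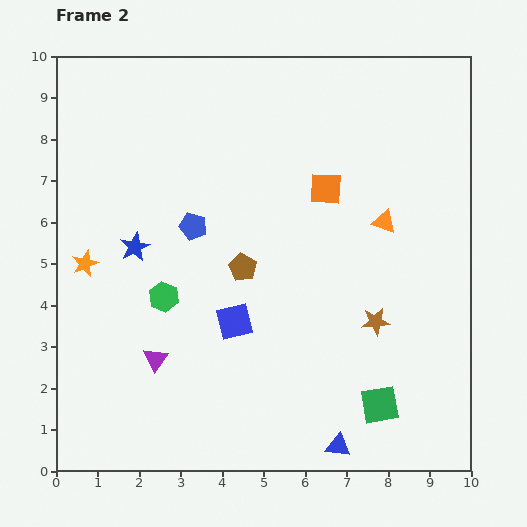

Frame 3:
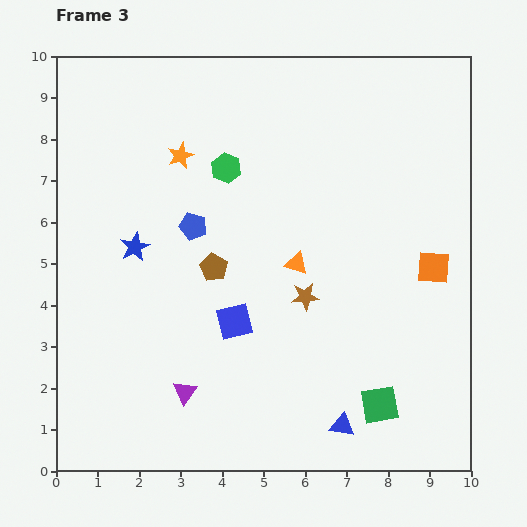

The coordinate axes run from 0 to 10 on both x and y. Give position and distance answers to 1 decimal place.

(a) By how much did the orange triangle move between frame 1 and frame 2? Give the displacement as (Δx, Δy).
(2.1, -0.9)

The orange triangle was at (5.8, 6.9) in frame 1 and (7.9, 6.0) in frame 2.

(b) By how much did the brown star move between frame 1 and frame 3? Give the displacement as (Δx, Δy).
(-3.4, 1.2)

The brown star was at (9.4, 3.0) in frame 1 and (6.0, 4.2) in frame 3.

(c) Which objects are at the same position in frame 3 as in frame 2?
the blue pentagon, the blue star, the green square, the blue square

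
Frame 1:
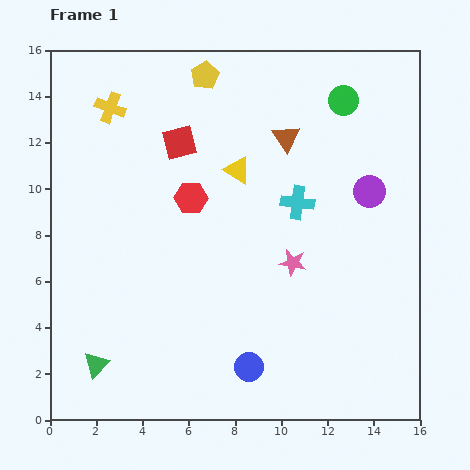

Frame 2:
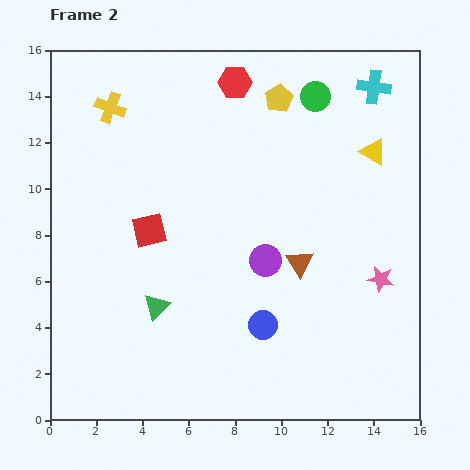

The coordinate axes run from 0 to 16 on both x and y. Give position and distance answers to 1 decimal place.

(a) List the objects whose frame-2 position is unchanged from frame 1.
the yellow cross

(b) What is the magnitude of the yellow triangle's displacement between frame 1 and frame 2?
6.0

The yellow triangle moved from (8.1, 10.8) to (14.0, 11.6), a distance of √(5.9² + 0.8²) ≈ 6.0.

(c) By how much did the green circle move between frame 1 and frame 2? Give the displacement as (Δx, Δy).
(-1.2, 0.2)

The green circle was at (12.7, 13.8) in frame 1 and (11.5, 14.0) in frame 2.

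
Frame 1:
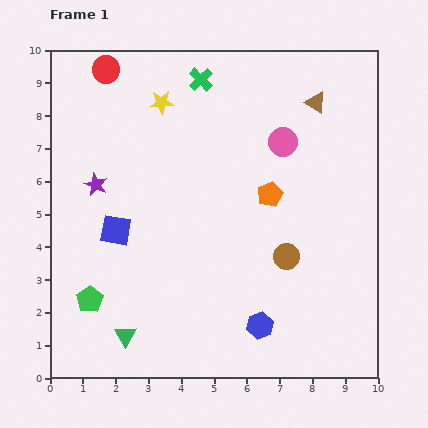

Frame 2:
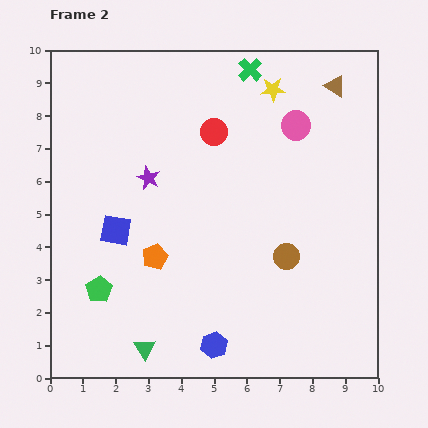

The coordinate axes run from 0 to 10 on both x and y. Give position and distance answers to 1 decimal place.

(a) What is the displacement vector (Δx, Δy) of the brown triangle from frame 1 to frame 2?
(0.6, 0.5)

The brown triangle was at (8.1, 8.4) in frame 1 and (8.7, 8.9) in frame 2.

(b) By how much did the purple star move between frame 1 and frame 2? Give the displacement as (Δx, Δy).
(1.6, 0.2)

The purple star was at (1.4, 5.9) in frame 1 and (3.0, 6.1) in frame 2.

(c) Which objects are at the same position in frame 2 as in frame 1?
the brown circle, the blue square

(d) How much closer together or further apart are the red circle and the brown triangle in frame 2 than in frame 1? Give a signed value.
-2.5

Distance in frame 1: 6.5. Distance in frame 2: 4.0.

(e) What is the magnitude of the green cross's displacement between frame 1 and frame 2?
1.5

The green cross moved from (4.6, 9.1) to (6.1, 9.4), a distance of √(1.5² + 0.3²) ≈ 1.5.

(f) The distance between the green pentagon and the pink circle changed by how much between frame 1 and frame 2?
+0.2

Distance in frame 1: 7.6. Distance in frame 2: 7.8.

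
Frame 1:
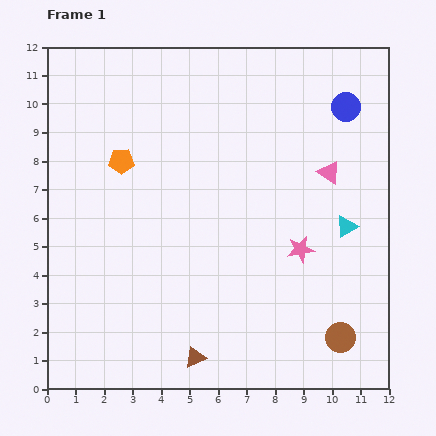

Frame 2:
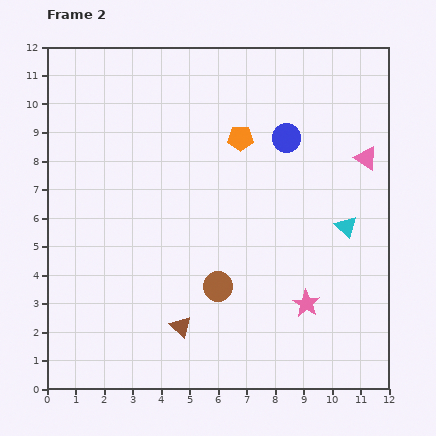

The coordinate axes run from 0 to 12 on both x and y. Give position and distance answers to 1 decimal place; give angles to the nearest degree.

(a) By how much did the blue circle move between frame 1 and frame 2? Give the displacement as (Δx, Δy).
(-2.1, -1.1)

The blue circle was at (10.5, 9.9) in frame 1 and (8.4, 8.8) in frame 2.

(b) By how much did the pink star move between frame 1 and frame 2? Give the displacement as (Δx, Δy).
(0.2, -1.9)

The pink star was at (8.9, 4.9) in frame 1 and (9.1, 3.0) in frame 2.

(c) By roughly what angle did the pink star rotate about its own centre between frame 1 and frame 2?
30° counter-clockwise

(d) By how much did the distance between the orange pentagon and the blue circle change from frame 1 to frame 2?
-6.5

Distance in frame 1: 8.1. Distance in frame 2: 1.6.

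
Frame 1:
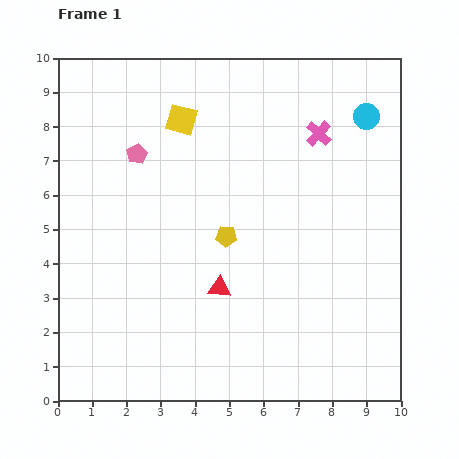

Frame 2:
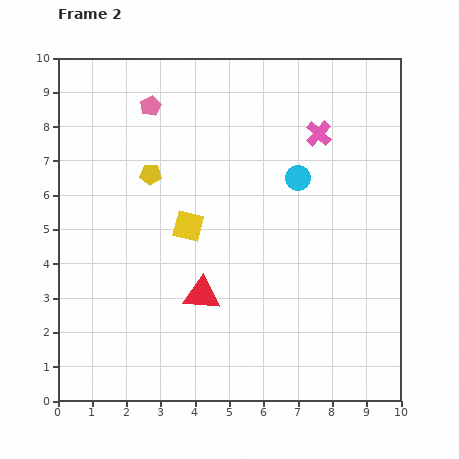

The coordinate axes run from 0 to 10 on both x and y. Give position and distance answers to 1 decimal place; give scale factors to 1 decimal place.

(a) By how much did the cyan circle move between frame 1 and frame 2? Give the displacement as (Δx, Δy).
(-2.0, -1.8)

The cyan circle was at (9.0, 8.3) in frame 1 and (7.0, 6.5) in frame 2.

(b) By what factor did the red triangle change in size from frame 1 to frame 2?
1.6×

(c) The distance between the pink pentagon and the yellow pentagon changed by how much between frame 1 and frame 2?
-1.5

Distance in frame 1: 3.5. Distance in frame 2: 2.0.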